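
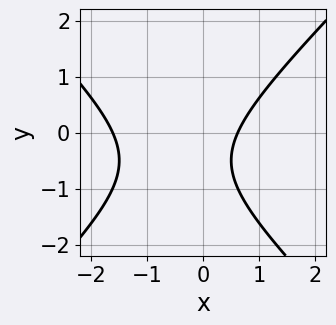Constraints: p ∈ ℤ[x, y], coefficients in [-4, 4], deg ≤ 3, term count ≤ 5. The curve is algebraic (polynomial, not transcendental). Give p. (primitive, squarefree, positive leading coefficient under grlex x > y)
x^2 - y^2 + x - y - 1

Degree: no degree-1 curve has this shape, so deg p = 2.
From the visible intercepts: no y-intercept at any integer in the box.
These observations pin down the coefficients.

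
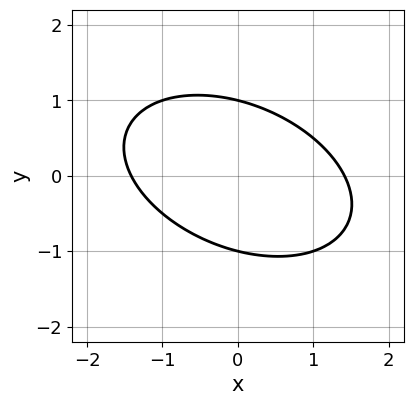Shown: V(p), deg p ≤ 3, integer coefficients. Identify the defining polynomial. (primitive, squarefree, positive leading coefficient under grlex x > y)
First, the degree is 2 — the shape is more complex than any degree-1 curve.
Then, against the integer gridlines: the y-axis gridline crossings are at y ∈ {-1, 1}.
Finally, putting this together gives p.

x^2 + x*y + 2*y^2 - 2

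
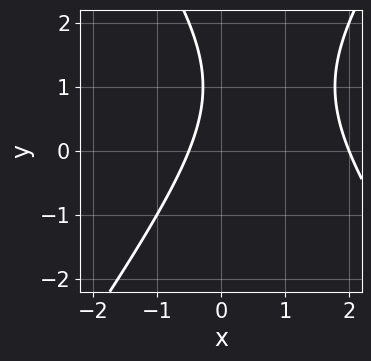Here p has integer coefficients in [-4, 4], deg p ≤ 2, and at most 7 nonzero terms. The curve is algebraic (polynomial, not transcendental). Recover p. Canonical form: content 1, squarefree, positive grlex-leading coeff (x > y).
2*x^2 - y^2 - 3*x + 2*y - 2

1. deg p = 2. A generic line meets the curve in up to 2 points.
2. From the axis intercepts and sections: the curve avoids every integer y-axis point in the box; one x-axis crossing is at x = 2.
3. Putting this together gives p.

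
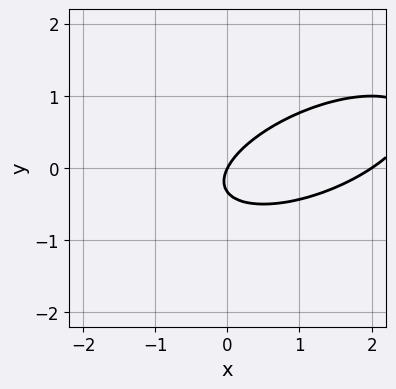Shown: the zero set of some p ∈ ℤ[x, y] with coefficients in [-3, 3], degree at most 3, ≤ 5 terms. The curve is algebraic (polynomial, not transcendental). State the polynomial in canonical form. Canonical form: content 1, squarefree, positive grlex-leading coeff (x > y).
1. deg p = 2. The shape is more complex than any degree-1 curve.
2. From the axis intercepts and sections: it meets the y-axis at y = 0 (among the integer gridlines); among the integer gridlines, it crosses the x-axis at x ∈ {0, 2}.
3. Solving for integer coefficients yields p as stated.

x^2 - 2*x*y + 3*y^2 - 2*x + y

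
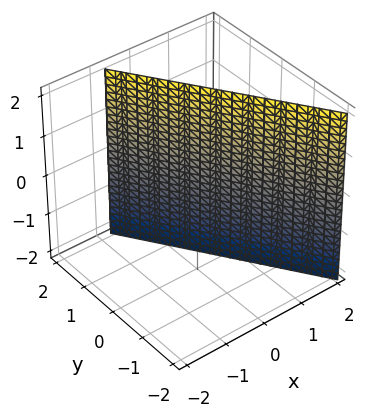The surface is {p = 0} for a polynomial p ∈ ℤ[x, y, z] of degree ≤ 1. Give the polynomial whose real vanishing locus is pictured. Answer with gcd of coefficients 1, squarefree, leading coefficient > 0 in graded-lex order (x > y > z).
3*x + 2*y - 2

1. Degree: every cross-section is a straight line — this is a plane, so deg p = 1.
2. From the visible intercepts: it crosses the y-axis at the gridline y = 1; it misses every integer gridline on the z-axis.
3. Assembling these constraints gives the stated polynomial.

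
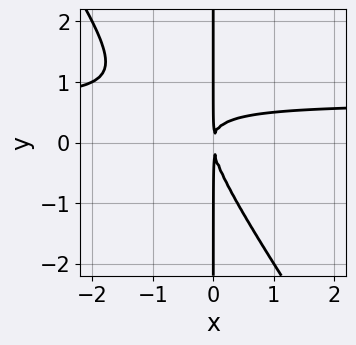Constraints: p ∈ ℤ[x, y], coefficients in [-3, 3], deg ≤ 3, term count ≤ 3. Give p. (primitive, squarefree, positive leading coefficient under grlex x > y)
3*x^2*y + 2*x*y^2 - 2*x^2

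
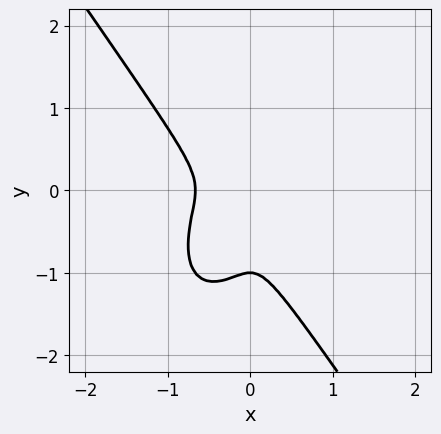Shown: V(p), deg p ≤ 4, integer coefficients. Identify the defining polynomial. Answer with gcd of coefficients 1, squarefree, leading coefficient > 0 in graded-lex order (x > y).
3*x^3 + y^3 + 2*x^2 + y^2

1. deg p = 3.
2. From the axis intercepts and sections: it crosses the y-axis at the gridline y = -1.
3. Matching integer coefficients to the picture gives p.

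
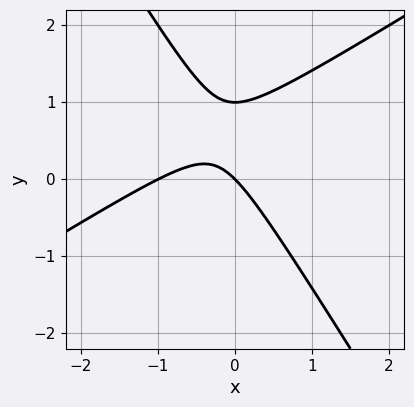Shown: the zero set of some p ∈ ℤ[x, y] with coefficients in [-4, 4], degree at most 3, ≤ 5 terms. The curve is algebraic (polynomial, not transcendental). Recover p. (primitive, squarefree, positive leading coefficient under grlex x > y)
x^2 - x*y - y^2 + x + y

First, degree: no degree-1 curve has this shape, so deg p = 2.
Then, observable constraints: among the integer gridlines, it crosses the x-axis at x ∈ {-1, 0}; the y-axis gridline crossings are at y ∈ {0, 1}.
Finally, these observations pin down the coefficients.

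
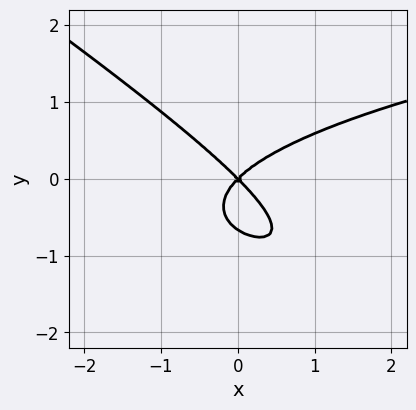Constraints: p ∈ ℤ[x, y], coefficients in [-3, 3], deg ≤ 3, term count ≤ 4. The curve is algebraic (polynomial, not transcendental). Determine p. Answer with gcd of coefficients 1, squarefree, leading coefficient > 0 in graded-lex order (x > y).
2*x*y^2 + 3*y^3 - 2*x^2 + 2*y^2

1. Degree: a generic line meets the curve in up to 3 points, so deg p = 3.
2. From the visible intercepts: one x-axis crossing is at x = 0; one y-axis crossing is at y = 0.
3. Matching integer coefficients to the picture gives p.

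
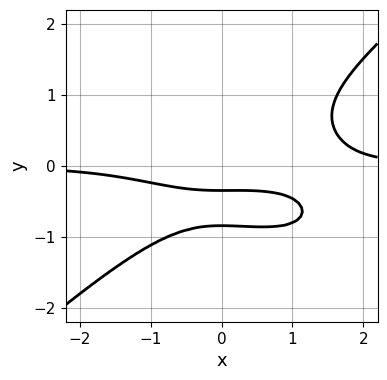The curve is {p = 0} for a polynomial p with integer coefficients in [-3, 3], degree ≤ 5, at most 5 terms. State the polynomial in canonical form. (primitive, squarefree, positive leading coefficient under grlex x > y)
1. Degree: the shape is more complex than any degree-3 curve, so deg p = 4.
2. Reading off the gridlines: no y-intercept at any integer in the box; it misses every integer gridline on the x-axis.
3. These observations pin down the coefficients.

x^3*y + x^2*y^2 - 3*y^4 - 3*y - 1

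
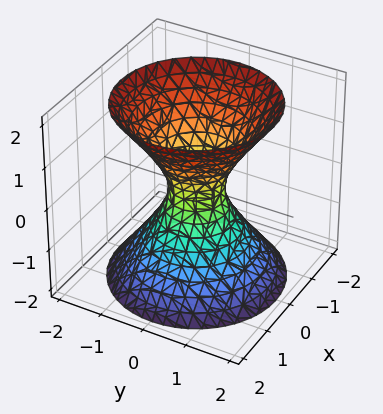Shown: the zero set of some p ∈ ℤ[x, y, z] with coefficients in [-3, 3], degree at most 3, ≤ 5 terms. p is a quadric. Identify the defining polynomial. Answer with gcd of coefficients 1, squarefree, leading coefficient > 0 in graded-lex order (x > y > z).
First, deg p = 2.
Next, symmetries: it's symmetric under z → −z, forcing even powers of z; every cross-section ⟂ z is a circle, so x, y appear only via x² + y².
Then, from the axis intercepts and sections: the surface avoids every integer z-axis point in the box; a circular section at z = 1 has radius exactly 1.
Finally, fitting integer coefficients to these (and the overall shape) gives p.

3*x^2 + 3*y^2 - 2*z^2 - 1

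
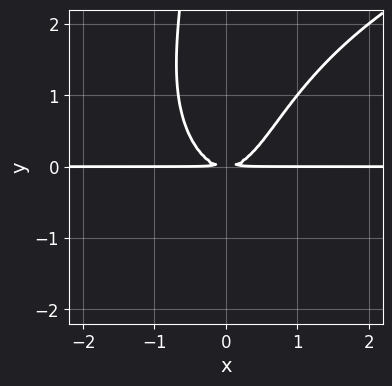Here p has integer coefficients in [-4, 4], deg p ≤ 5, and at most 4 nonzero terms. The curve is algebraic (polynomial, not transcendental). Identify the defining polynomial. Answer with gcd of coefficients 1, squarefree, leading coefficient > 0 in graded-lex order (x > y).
x*y^3 - 3*x^2*y + 2*y^2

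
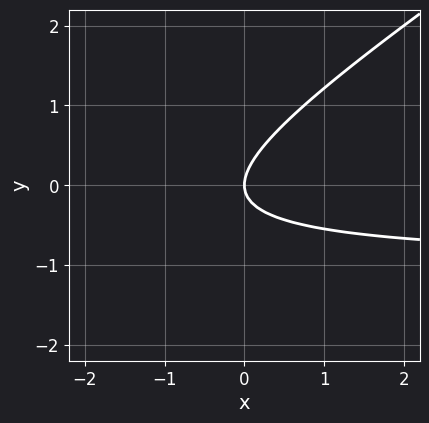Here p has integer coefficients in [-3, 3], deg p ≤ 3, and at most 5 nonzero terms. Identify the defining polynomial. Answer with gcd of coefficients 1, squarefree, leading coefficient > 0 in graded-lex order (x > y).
2*x*y - 3*y^2 + 2*x

First, degree: no degree-1 curve has this shape, so deg p = 2.
Next, against the integer gridlines: it meets the x-axis at x = 0 (among the integer gridlines); it meets the y-axis at y = 0 (among the integer gridlines).
Finally, solving for integer coefficients yields p as stated.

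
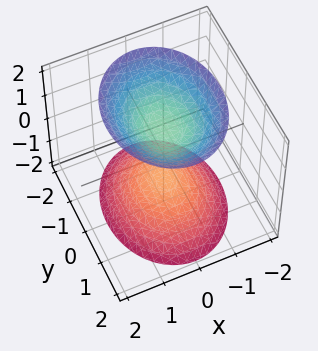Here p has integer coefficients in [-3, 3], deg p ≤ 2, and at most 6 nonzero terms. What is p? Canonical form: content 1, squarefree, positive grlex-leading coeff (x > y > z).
There are 2 components. Treating them together as one polynomial.
Degree: two sheets facing apart; a quadric, so deg p = 2.
Symmetries: it's symmetric under z → −z, forcing even powers of z; the y ↦ −y reflection is a symmetry, so y appears only in even powers; the x ↦ −x reflection is a symmetry, so x appears only in even powers.
Reading off the gridlines: no y-intercept at any integer in the box; the surface avoids every integer x-axis point in the box.
Assembling these constraints gives the stated polynomial. Check: (0, 0, 1) on the z-axis lies on the surface, and p(0, 0, 1) = 0. ✓

3*x^2 + 2*y^2 - 2*z^2 + 2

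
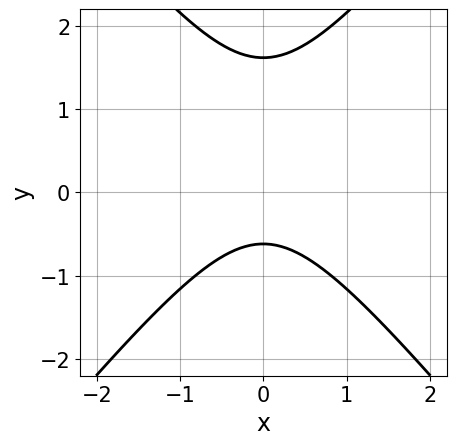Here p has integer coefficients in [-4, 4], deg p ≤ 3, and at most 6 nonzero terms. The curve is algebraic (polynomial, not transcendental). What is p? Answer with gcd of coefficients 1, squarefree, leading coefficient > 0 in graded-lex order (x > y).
3*x^2 - 2*y^2 + 2*y + 2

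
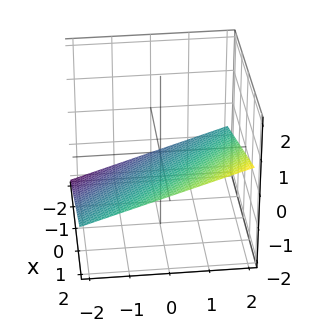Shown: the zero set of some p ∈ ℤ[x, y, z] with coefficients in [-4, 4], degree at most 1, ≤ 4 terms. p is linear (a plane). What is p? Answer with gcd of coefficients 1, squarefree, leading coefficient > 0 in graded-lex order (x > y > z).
x + y - 3*z - 2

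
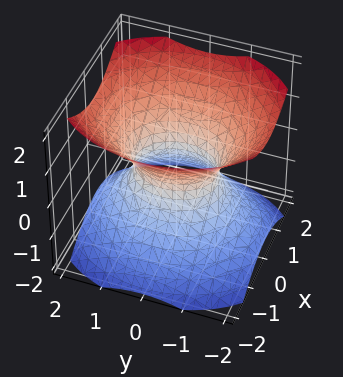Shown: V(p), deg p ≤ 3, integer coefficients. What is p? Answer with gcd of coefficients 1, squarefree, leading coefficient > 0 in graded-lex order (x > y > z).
3*x^2 + 2*y^2 - 3*z^2 - 2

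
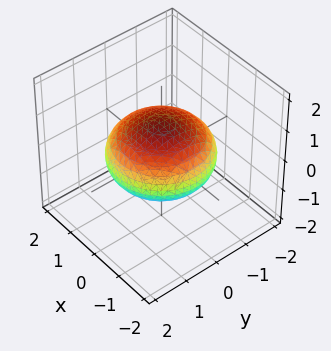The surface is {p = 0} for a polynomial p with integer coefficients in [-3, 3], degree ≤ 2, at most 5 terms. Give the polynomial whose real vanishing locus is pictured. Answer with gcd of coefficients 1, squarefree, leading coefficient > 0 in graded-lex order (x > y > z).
(a) Degree: a generic line meets the surface in up to 2 points, so deg p = 2.
(b) Symmetries: every cross-section ⟂ z is a circle, so x, y appear only via x² + y².
(c) Observable constraints: a circular section at z = 0 has radius between 1 and 2; the z-axis gridline crossings are at z ∈ {-1, 1}.
(d) Putting this together gives p.

x^2 + y^2 + 2*z^2 - 2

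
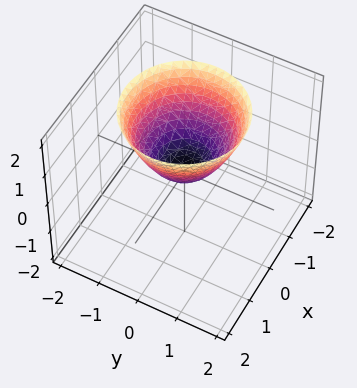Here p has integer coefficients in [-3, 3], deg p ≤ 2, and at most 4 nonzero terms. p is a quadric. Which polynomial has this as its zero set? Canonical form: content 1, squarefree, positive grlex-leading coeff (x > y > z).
x^2 + y^2 - z

1. The degree is 2 — a paraboloid; a quadric.
2. By symmetry, every cross-section ⟂ z is a circle, so x, y appear only via x² + y².
3. Reading off the gridlines: it crosses the z-axis at the gridline z = 0; a circular section at z = 1 has radius exactly 1; it crosses the y-axis at the gridline y = 0; it meets the x-axis at x = 0 (among the integer gridlines).
4. Assembling these constraints gives the stated polynomial.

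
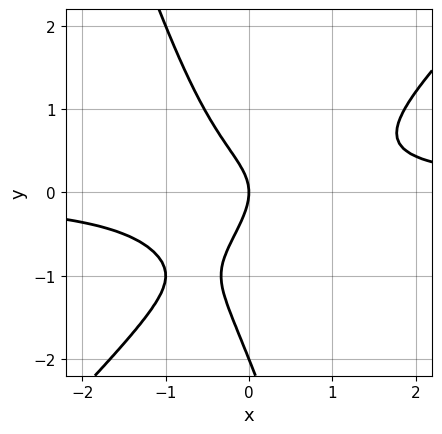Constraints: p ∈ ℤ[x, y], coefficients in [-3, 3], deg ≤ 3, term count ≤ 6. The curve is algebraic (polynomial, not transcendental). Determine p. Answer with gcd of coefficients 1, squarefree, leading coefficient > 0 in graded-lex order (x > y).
(a) Degree: the shape is more complex than any degree-2 curve, so deg p = 3.
(b) Reading off the gridlines: the y-axis gridline crossings are at y ∈ {-2, 0}; it crosses the x-axis at the gridline x = 0.
(c) Together with the visible shape, these determine p as stated.

3*x^2*y - 2*x*y^2 - y^3 - 2*y^2 - 2*x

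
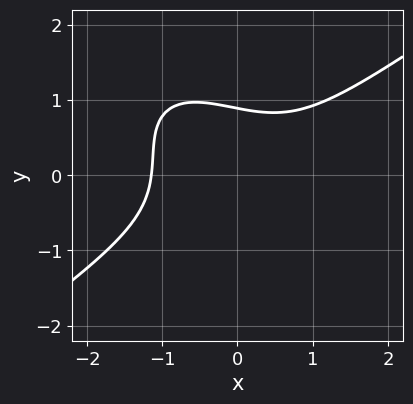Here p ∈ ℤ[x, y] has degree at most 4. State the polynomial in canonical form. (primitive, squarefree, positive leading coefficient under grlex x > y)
First, degree: no degree-2 curve has this shape, so deg p = 3.
Finally, putting this together gives p.

2*x^3 - 2*x*y^2 - 3*y^3 - y + 3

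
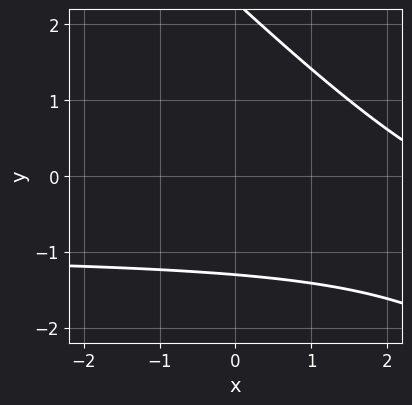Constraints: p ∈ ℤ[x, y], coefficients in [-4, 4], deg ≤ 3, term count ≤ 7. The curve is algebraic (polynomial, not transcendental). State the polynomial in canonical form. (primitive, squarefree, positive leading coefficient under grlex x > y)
x*y + y^2 + x - y - 3

First, degree: a generic line meets the curve in up to 2 points, so deg p = 2.
Next, from the visible intercepts: no x-intercept at any integer in the box.
Finally, fitting integer coefficients to these (and the overall shape) gives p.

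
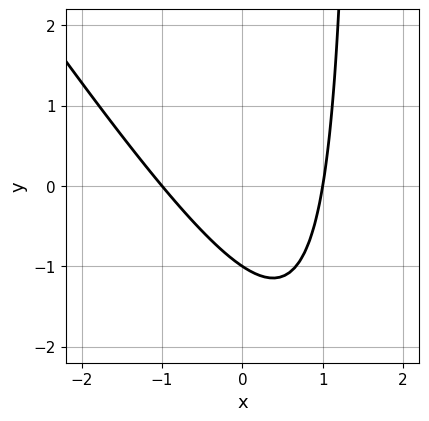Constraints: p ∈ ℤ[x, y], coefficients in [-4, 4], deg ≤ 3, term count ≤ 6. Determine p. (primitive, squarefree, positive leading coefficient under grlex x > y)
(a) deg p = 2. The shape is more complex than any degree-1 curve.
(b) Reading off the gridlines: one y-axis crossing is at y = -1; among the integer gridlines, it crosses the x-axis at x ∈ {-1, 1}.
(c) Solving for integer coefficients yields p as stated.

3*x^2 + 2*x*y - 3*y - 3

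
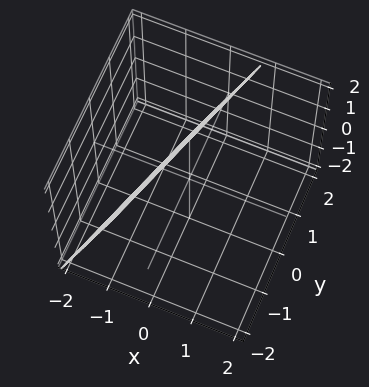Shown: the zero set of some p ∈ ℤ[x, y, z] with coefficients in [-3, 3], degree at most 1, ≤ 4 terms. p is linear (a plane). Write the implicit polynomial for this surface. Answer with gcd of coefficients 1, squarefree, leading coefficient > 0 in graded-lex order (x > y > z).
3*x - y - z + 2

1. Degree: the surface is flat (a plane), so deg p = 1.
2. Checking where it meets the axes: it meets the y-axis at y = 2 (among the integer gridlines); it crosses the z-axis at the gridline z = 2.
3. Fitting integer coefficients to these (and the overall shape) gives p.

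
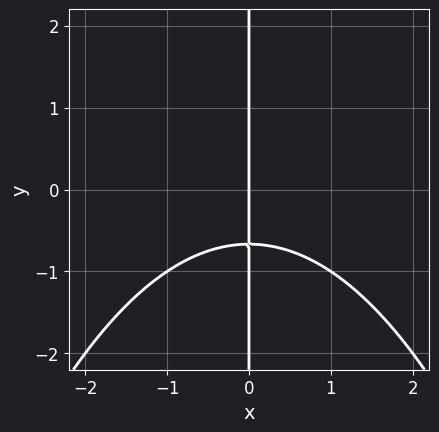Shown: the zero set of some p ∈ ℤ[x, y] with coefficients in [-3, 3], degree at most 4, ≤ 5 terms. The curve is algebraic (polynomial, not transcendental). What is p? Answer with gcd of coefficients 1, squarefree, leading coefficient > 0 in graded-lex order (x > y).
x^3 + 3*x*y + 2*x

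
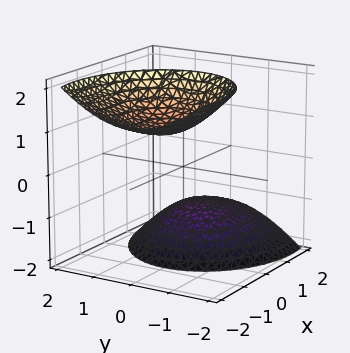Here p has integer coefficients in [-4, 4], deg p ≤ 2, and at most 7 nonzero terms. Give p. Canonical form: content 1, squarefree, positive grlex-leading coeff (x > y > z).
First, I count 2 distinct pieces. Treating them together as one polynomial.
Next, deg p = 2. No degree-1 surface has this shape.
Next, from the axis intercepts and sections: no x-intercept at any integer in the box; it misses every integer gridline on the y-axis.
Finally, matching integer coefficients to the picture gives p.

2*x^2 + 3*x*z + 3*y^2 - 2*z^2 + 3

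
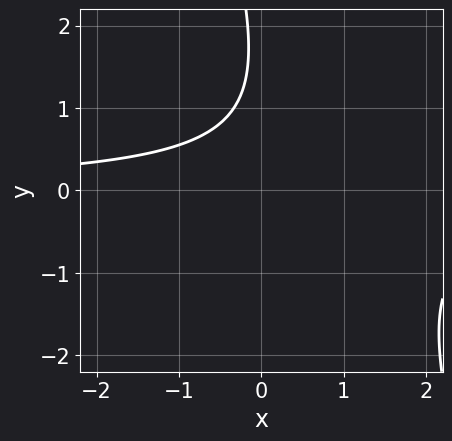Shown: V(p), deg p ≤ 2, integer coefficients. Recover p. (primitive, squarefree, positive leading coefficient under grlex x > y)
3*x*y + y^2 - 3*y + 3

deg p = 2.
Checking where it meets the axes: the curve avoids every integer x-axis point in the box; it misses every integer gridline on the y-axis.
Together with the visible shape, these determine p as stated.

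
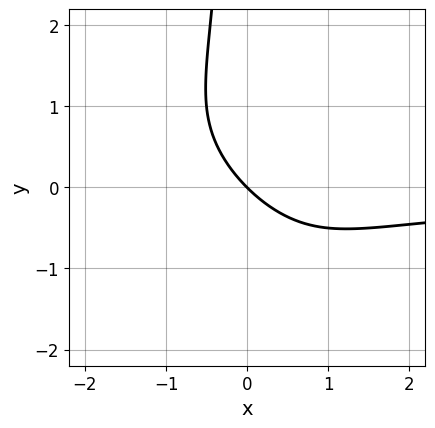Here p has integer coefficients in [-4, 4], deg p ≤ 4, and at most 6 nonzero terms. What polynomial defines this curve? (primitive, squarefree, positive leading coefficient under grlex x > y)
2*x^2*y + 2*x*y^2 + 2*x*y + 3*x + 3*y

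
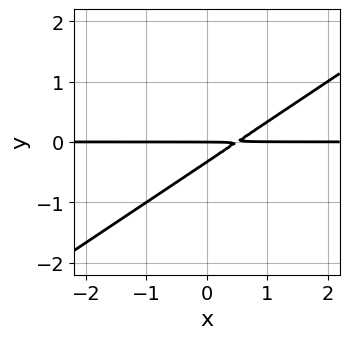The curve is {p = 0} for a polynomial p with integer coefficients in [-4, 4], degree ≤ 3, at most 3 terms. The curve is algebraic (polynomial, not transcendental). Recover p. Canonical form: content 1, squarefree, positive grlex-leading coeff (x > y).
2*x*y - 3*y^2 - y

1. The degree is 2 — no degree-1 curve has this shape.
2. From the axis intercepts and sections: the visible x-axis segment lies entirely on the curve; one y-axis crossing is at y = 0.
3. Together with the visible shape, these determine p as stated.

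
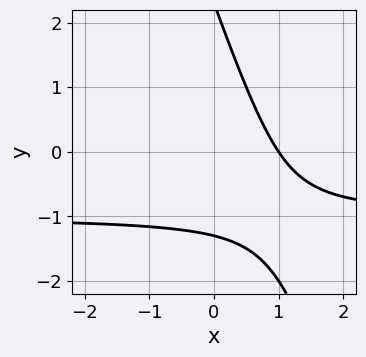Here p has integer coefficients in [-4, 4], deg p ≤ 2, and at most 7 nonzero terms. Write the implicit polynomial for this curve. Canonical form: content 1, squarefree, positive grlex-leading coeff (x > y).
First, the degree is 2 — no degree-1 curve has this shape.
Then, from the visible intercepts: it crosses the x-axis at the gridline x = 1.
Finally, fitting integer coefficients to these (and the overall shape) gives p.

3*x*y + y^2 + 3*x - y - 3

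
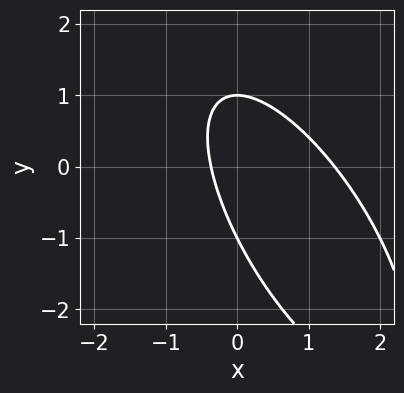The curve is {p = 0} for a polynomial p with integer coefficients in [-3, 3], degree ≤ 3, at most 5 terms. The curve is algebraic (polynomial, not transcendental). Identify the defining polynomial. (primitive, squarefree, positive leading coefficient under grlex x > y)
The degree is 2 — the shape is more complex than any degree-1 curve.
Observable constraints: among the integer gridlines, it crosses the y-axis at y ∈ {-1, 1}.
Together with the visible shape, these determine p as stated.

2*x^2 + 2*x*y + y^2 - 2*x - 1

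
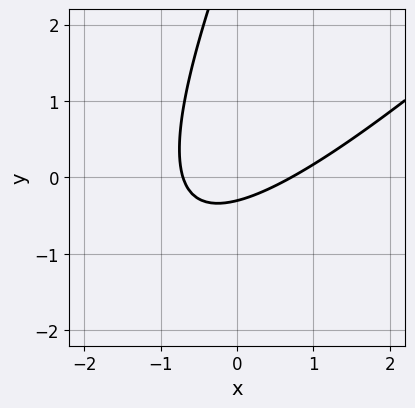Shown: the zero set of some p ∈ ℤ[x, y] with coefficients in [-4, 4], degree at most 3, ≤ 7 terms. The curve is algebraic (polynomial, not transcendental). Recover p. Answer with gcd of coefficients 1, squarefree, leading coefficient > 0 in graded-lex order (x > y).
(a) The degree is 2 — the shape is more complex than any degree-1 curve.
(b) Solving for integer coefficients yields p as stated.

2*x^2 - 3*x*y + y^2 - 3*y - 1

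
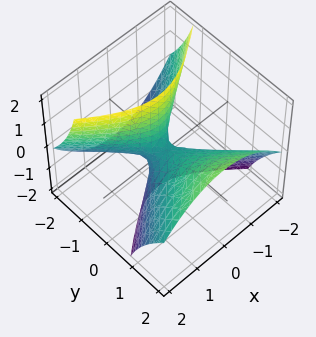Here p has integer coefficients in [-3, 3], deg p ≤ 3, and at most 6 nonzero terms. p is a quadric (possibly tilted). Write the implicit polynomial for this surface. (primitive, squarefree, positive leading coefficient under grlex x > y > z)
Degree: a generic line meets the surface in up to 2 points, so deg p = 2.
Observable constraints: it crosses the x-axis at the gridline x = 0; it meets the z-axis at z = 0 (among the integer gridlines); one y-axis crossing is at y = 0.
Fitting integer coefficients to these (and the overall shape) gives p.

2*x^2 - 2*y^2 + 3*y*z + z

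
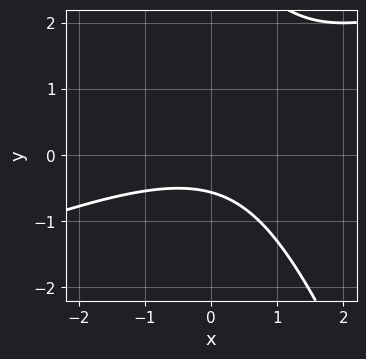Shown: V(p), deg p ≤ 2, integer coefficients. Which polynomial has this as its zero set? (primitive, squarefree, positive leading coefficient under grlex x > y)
x^2 - 2*x*y - y^2 + 3*y + 2

Degree: no degree-1 curve has this shape, so deg p = 2.
Checking where it meets the axes: the curve avoids every integer x-axis point in the box.
Putting this together gives p.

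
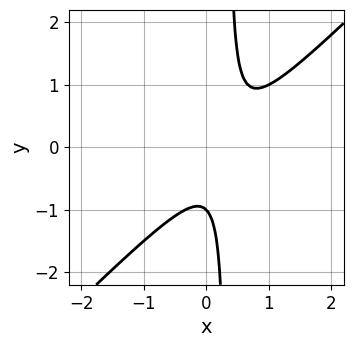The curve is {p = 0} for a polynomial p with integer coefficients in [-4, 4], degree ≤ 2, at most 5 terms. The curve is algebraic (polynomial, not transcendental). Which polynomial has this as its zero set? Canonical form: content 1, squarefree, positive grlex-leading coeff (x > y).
3*x^2 - 3*x*y - 2*x + y + 1

1. Degree: the shape is more complex than any degree-1 curve, so deg p = 2.
2. Against the integer gridlines: the curve avoids every integer x-axis point in the box; one y-axis crossing is at y = -1.
3. Matching integer coefficients to the picture gives p.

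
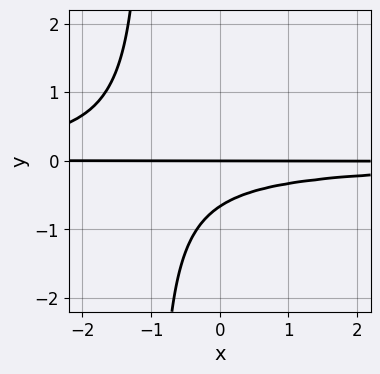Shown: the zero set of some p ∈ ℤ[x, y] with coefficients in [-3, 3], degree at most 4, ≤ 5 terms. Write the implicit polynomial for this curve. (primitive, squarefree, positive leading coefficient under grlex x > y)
First, deg p = 3. A generic line meets the curve in up to 3 points.
Then, from the visible intercepts: every point of the x-axis in the box is on the curve; it meets the y-axis at y = 0 (among the integer gridlines).
Finally, fitting integer coefficients to these (and the overall shape) gives p.

3*x*y^2 + 3*y^2 + 2*y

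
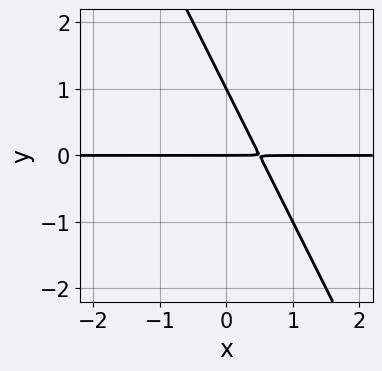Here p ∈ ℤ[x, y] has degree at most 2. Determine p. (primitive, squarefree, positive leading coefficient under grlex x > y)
(a) Degree: the shape is more complex than any degree-1 curve, so deg p = 2.
(b) From the axis intercepts and sections: the visible x-axis segment lies entirely on the curve; the y-axis gridline crossings are at y ∈ {0, 1}.
(c) Matching integer coefficients to the picture gives p.

2*x*y + y^2 - y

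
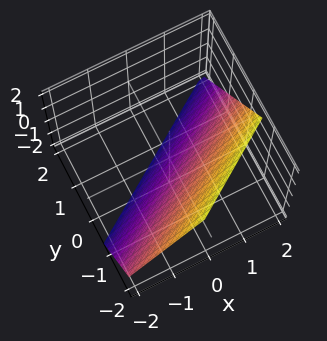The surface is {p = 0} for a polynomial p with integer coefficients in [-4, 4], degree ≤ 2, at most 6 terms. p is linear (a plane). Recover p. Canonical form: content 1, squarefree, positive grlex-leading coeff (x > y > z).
deg p = 1. Every cross-section is a straight line — this is a plane.
From the visible intercepts: it meets the x-axis at x = 1 (among the integer gridlines); one z-axis crossing is at z = -1.
Assembling these constraints gives the stated polynomial.

2*x - 3*y - 2*z - 2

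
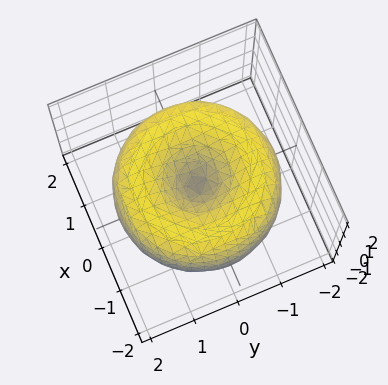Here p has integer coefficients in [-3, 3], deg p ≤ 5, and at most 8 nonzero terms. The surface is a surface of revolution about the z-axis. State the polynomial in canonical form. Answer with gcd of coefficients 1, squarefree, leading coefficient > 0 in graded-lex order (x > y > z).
The degree is 4 — no degree-3 surface has this shape.
Symmetry: the surface is invariant under rotation about z: p = q(x² + y², z).
Reading off the gridlines: it crosses the z-axis at the gridline z = 0; one x-axis crossing is at x = 0.
Solving for integer coefficients yields p as stated.

x^4 + 2*x^2*y^2 + y^4 - 3*x^2 - 3*y^2 + 2*z^2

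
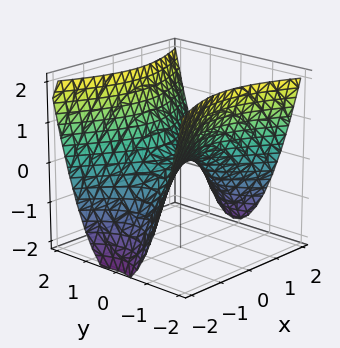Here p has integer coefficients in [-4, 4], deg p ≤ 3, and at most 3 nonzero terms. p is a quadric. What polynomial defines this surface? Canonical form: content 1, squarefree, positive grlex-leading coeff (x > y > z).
deg p = 2. A hyperbolic paraboloid; a quadric.
Symmetries: mirror symmetry y ↦ −y ⇒ only even powers of y; the x ↦ −x reflection is a symmetry, so x appears only in even powers.
Observable constraints: it crosses the x-axis at the gridline x = 0; it meets the z-axis at z = 0 (among the integer gridlines); it meets the y-axis at y = 0 (among the integer gridlines).
Assembling these constraints gives the stated polynomial.

x^2 - 2*y^2 + 2*z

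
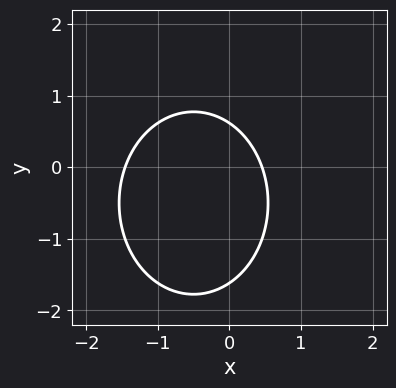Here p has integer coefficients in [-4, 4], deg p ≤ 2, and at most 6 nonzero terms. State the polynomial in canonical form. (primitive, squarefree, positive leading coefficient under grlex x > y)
3*x^2 + 2*y^2 + 3*x + 2*y - 2

1. The degree is 2 — no degree-1 curve has this shape.
2. Matching integer coefficients to the picture gives p.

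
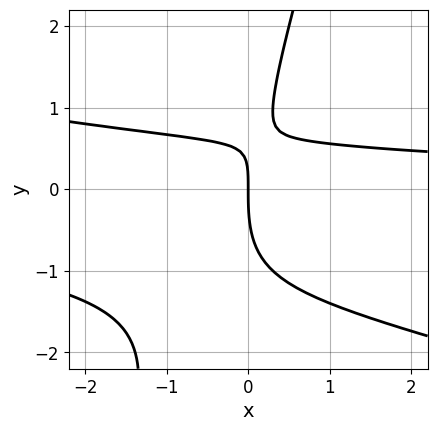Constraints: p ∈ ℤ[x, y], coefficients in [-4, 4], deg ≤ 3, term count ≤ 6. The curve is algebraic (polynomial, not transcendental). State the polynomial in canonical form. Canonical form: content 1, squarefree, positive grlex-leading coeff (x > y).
x^2*y + 3*x*y^2 - y^3 + 3*x*y - 3*x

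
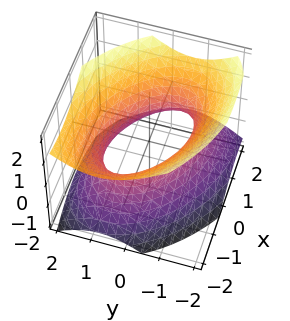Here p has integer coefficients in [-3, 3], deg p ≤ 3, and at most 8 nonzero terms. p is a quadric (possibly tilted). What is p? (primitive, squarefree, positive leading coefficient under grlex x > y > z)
2*x^2 + 2*x*y + x*z + 3*y^2 - 3*z^2 - 3

(a) Degree: the shape is more complex than any degree-1 surface, so deg p = 2.
(b) Reading off the gridlines: it misses every integer gridline on the z-axis; the y-axis gridline crossings are at y ∈ {-1, 1}.
(c) Matching integer coefficients to the picture gives p.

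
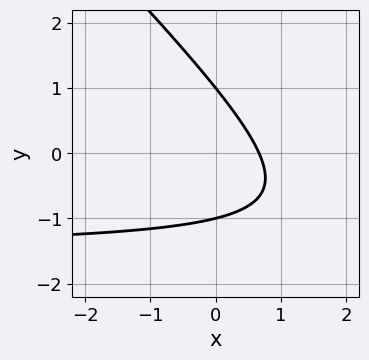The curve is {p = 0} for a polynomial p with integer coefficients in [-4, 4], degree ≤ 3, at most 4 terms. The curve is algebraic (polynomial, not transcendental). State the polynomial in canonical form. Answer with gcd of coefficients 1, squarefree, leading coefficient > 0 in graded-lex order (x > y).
1. Degree: the shape is more complex than any degree-1 curve, so deg p = 2.
2. From the visible intercepts: the y-axis gridline crossings are at y ∈ {-1, 1}.
3. Fitting integer coefficients to these (and the overall shape) gives p.

2*x*y + 2*y^2 + 3*x - 2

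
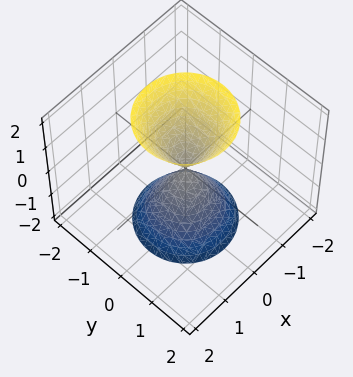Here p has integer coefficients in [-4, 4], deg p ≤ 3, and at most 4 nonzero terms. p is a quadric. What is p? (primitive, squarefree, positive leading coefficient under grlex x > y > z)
(a) There are 2 components. Treating them together as one polynomial.
(b) Degree: two nappes meeting at a single point; a quadric, so deg p = 2.
(c) Symmetries: rotational symmetry about the z-axis ⇒ p depends on x, y only through x² + y²; the z ↦ −z reflection is a symmetry, so z appears only in even powers.
(d) From the visible intercepts: one y-axis crossing is at y = 0; a circular section at z = -2 has radius between 1 and 2.
(e) Together with the visible shape, these determine p as stated.

3*x^2 + 3*y^2 - z^2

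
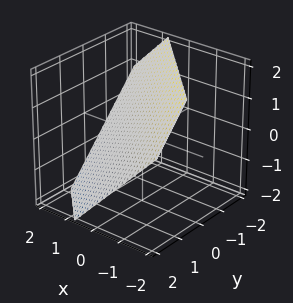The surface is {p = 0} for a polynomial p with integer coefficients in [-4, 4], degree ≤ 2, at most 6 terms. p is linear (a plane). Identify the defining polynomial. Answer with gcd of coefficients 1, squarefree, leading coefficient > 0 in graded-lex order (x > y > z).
(a) Degree: every cross-section is a straight line — this is a plane, so deg p = 1.
(b) Matching integer coefficients to the picture gives p.

3*x + 3*y + 3*z - 2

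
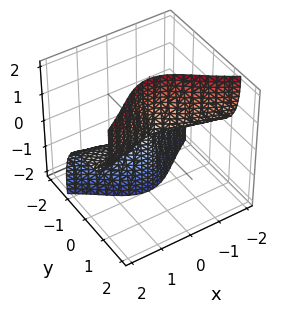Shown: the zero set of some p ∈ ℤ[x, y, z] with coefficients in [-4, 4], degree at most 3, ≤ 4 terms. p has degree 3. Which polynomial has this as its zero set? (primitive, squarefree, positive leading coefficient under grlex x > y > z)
(a) Degree: a generic line meets the surface in up to 3 points, so deg p = 3.
(b) Reading off the gridlines: it meets the y-axis at y = 0 (among the integer gridlines); the visible z-axis segment lies entirely on the surface; the visible x-axis segment lies entirely on the surface.
(c) Solving for integer coefficients yields p as stated.

x^2*z - 2*y^3 - y*z^2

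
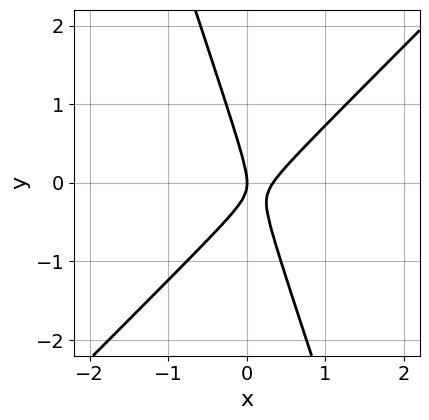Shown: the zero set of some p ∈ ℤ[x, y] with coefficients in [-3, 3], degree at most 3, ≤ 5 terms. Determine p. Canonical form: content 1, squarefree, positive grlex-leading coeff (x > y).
First, degree: the shape is more complex than any degree-1 curve, so deg p = 2.
Next, checking where it meets the axes: one y-axis crossing is at y = 0; it meets the x-axis at x = 0 (among the integer gridlines).
Finally, fitting integer coefficients to these (and the overall shape) gives p.

3*x^2 - 2*x*y - y^2 - x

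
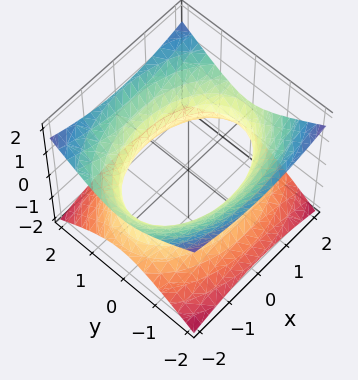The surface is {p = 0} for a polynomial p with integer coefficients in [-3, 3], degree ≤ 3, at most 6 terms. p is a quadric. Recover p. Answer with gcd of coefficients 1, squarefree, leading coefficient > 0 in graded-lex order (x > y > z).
(a) deg p = 2.
(b) Symmetries: mirror symmetry y ↦ −y ⇒ only even powers of y; it's symmetric under z → −z, forcing even powers of z; mirror symmetry x ↦ −x ⇒ only even powers of x.
(c) From the axis intercepts and sections: it misses every integer gridline on the z-axis.
(d) Putting this together gives p.

x^2 + 2*y^2 - 3*z^2 - 3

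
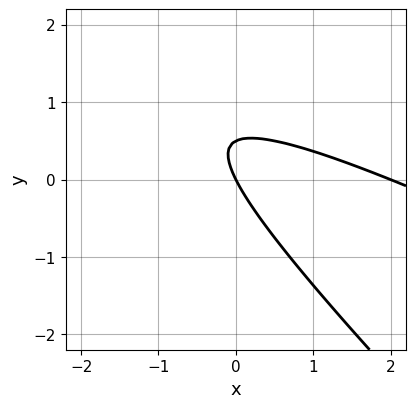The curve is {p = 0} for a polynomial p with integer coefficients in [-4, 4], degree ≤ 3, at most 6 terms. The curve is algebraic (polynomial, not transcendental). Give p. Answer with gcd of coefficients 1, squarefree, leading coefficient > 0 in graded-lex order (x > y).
x^2 + 3*x*y + 2*y^2 - 2*x - y

(a) Degree: the shape is more complex than any degree-1 curve, so deg p = 2.
(b) Reading off the gridlines: among the integer gridlines, it crosses the x-axis at x ∈ {0, 2}; it crosses the y-axis at the gridline y = 0.
(c) The integer polynomial consistent with all of this is the stated p.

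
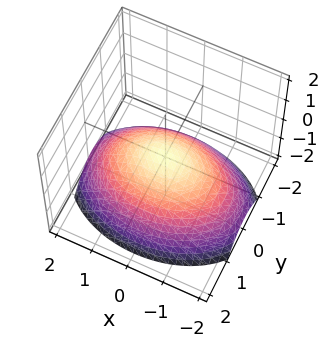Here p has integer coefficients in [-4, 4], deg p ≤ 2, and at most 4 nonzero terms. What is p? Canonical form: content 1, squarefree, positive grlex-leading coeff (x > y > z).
The degree is 2 — a paraboloid; a quadric.
Symmetries: mirror symmetry x ↦ −x ⇒ only even powers of x; mirror symmetry y ↦ −y ⇒ only even powers of y.
Against the integer gridlines: it crosses the x-axis at the gridline x = 0; one y-axis crossing is at y = 0; it crosses the z-axis at the gridline z = 0.
The integer polynomial consistent with all of this is the stated p.

x^2 + 2*y^2 + 3*z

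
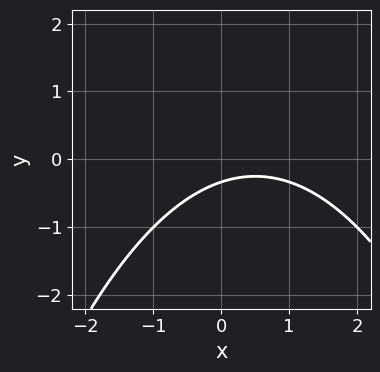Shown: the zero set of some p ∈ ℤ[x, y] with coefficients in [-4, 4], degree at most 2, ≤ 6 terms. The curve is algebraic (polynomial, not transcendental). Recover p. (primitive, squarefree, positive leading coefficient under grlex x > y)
x^2 - x + 3*y + 1

First, deg p = 2.
Next, checking where it meets the axes: the curve avoids every integer x-axis point in the box.
Finally, these observations pin down the coefficients.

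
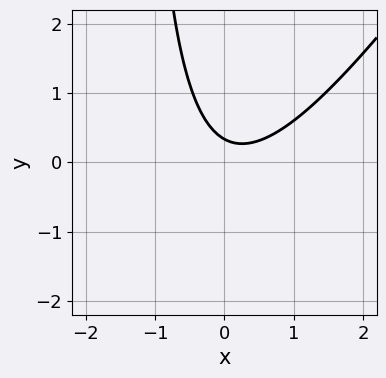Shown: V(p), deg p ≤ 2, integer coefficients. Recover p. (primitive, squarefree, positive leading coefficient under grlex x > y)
3*x^2 - 2*x*y - x - 3*y + 1

(a) The degree is 2 — the shape is more complex than any degree-1 curve.
(b) From the axis intercepts and sections: no x-intercept at any integer in the box.
(c) Assembling these constraints gives the stated polynomial.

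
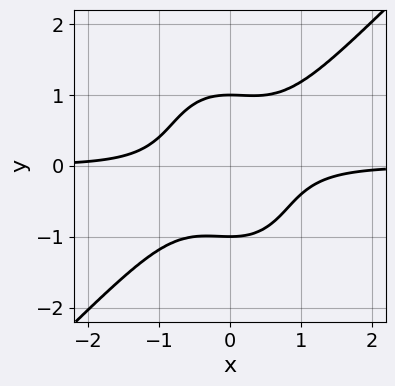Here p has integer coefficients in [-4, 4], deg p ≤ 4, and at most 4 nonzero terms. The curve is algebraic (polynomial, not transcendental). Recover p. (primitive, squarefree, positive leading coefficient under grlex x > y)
First, deg p = 4. A generic line meets the curve in up to 4 points.
Then, checking where it meets the axes: among the integer gridlines, it crosses the y-axis at y ∈ {-1, 1}; it misses every integer gridline on the x-axis.
Finally, solving for integer coefficients yields p as stated.

2*x^3*y - x^2*y^2 - y^4 + 1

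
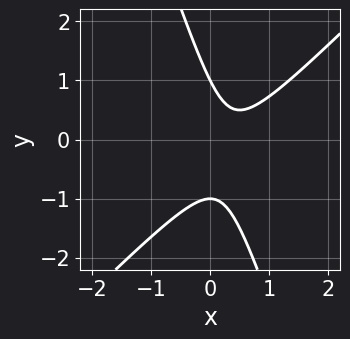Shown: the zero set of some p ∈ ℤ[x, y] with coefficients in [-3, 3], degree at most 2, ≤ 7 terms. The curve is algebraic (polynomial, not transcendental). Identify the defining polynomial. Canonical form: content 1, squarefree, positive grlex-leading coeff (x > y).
3*x^2 - 2*x*y - y^2 - 2*x + 1

1. deg p = 2. No degree-1 curve has this shape.
2. Against the integer gridlines: it misses every integer gridline on the x-axis; the y-axis gridline crossings are at y ∈ {-1, 1}.
3. Putting this together gives p.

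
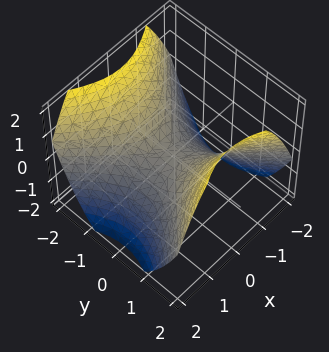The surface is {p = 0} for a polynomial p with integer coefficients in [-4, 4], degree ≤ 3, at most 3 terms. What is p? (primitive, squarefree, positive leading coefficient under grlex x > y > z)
2*x^2 - 2*y^2 + 3*z

1. The degree is 2 — a hyperbolic paraboloid; a quadric.
2. Symmetries: it's symmetric under y → −y, forcing even powers of y; mirror symmetry x ↦ −x ⇒ only even powers of x.
3. From the axis intercepts and sections: it meets the z-axis at z = 0 (among the integer gridlines); it meets the x-axis at x = 0 (among the integer gridlines); one y-axis crossing is at y = 0.
4. Together with the visible shape, these determine p as stated.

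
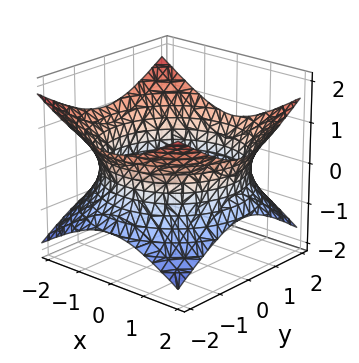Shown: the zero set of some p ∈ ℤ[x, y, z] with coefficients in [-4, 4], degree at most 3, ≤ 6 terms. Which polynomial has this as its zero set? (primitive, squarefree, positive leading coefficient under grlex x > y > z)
x^2 + y^2 - 2*z^2 - 3

First, the degree is 2 — one connected sheet with a waist; a quadric.
Then, symmetries: rotational symmetry about the z-axis ⇒ p depends on x, y only through x² + y²; mirror symmetry z ↦ −z ⇒ only even powers of z.
Then, against the integer gridlines: no z-intercept at any integer in the box; a circular section at z = 0 has radius between 1 and 2.
Finally, these observations pin down the coefficients.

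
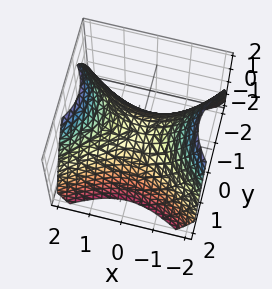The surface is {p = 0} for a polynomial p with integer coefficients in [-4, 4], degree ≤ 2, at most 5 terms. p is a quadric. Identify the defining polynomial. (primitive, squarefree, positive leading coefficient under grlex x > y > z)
2*x^2 - 3*y^2 - 3*z

1. The degree is 2 — a saddle surface; a quadric.
2. Symmetries: mirror symmetry x ↦ −x ⇒ only even powers of x; it's symmetric under y → −y, forcing even powers of y.
3. From the axis intercepts and sections: it meets the z-axis at z = 0 (among the integer gridlines); it meets the y-axis at y = 0 (among the integer gridlines).
4. The integer polynomial consistent with all of this is the stated p.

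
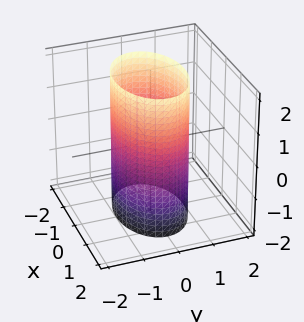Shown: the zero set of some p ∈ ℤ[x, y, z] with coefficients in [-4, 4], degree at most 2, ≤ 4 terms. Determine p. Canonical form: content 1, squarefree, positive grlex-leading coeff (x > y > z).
1. deg p = 2.
2. Symmetries: it's symmetric under z → −z, forcing even powers of z; the y ↦ −y reflection is a symmetry, so y appears only in even powers; it's symmetric under x → −x, forcing even powers of x.
3. Against the integer gridlines: it misses every integer gridline on the z-axis; the y-axis gridline crossings are at y ∈ {-1, 1}.
4. The integer polynomial consistent with all of this is the stated p.

x^2 + 2*y^2 - 2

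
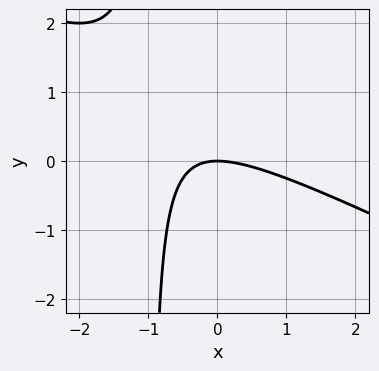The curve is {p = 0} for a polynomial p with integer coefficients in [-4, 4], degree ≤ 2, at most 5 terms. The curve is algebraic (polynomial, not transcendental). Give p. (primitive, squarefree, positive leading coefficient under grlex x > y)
x^2 + 2*x*y + 2*y

1. Degree: a generic line meets the curve in up to 2 points, so deg p = 2.
2. Checking where it meets the axes: it crosses the y-axis at the gridline y = 0; one x-axis crossing is at x = 0.
3. Putting this together gives p.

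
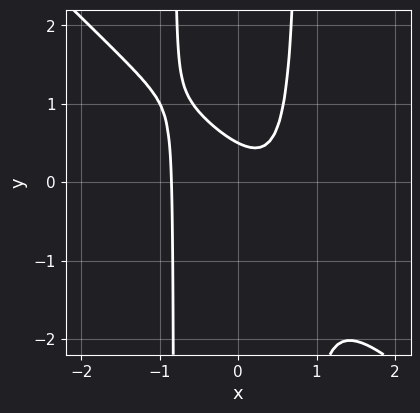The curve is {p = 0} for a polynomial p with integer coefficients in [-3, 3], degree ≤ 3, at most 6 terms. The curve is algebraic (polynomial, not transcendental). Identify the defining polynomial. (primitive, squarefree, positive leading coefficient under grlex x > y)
3*x^3 + 3*x^2*y - x - 2*y + 1

The degree is 3 — no degree-2 curve has this shape.
The integer polynomial consistent with all of this is the stated p.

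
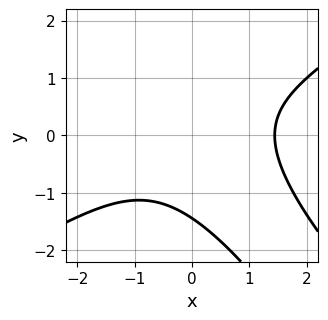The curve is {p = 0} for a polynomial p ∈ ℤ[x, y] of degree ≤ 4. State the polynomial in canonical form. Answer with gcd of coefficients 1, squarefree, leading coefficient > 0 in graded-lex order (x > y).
x^3 - 2*x*y^2 - y^3 - 3

Degree: a generic line meets the curve in up to 3 points, so deg p = 3.
Putting this together gives p.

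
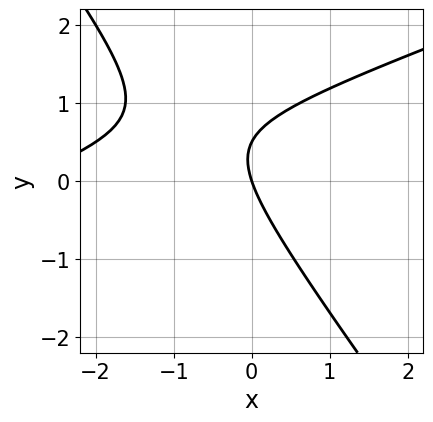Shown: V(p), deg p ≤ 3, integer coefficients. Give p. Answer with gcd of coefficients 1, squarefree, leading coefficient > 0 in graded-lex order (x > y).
1. The degree is 2 — the shape is more complex than any degree-1 curve.
2. Observable constraints: one x-axis crossing is at x = 0; it meets the y-axis at y = 0 (among the integer gridlines).
3. The integer polynomial consistent with all of this is the stated p.

x^2 - 2*x*y - 2*y^2 + 3*x + y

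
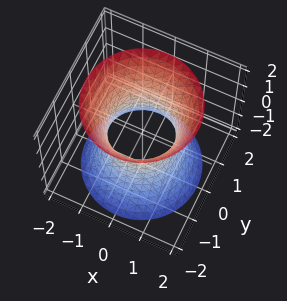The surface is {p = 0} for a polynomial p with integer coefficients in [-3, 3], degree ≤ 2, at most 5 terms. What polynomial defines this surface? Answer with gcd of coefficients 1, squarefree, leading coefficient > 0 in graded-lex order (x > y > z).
2*x^2 + 2*y^2 - z^2 - 2

(a) deg p = 2. An hourglass — one-sheet hyperboloid; a quadric.
(b) Symmetries: the z ↦ −z reflection is a symmetry, so z appears only in even powers; the z-axis is an axis of rotation, so x and y enter only as x² + y².
(c) Checking where it meets the axes: the y-axis gridline crossings are at y ∈ {-1, 1}; a circular section at z = 1 has radius between 1 and 2; the surface avoids every integer z-axis point in the box; among the integer gridlines, it crosses the x-axis at x ∈ {-1, 1}.
(d) Fitting integer coefficients to these (and the overall shape) gives p.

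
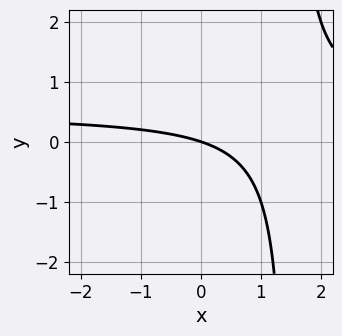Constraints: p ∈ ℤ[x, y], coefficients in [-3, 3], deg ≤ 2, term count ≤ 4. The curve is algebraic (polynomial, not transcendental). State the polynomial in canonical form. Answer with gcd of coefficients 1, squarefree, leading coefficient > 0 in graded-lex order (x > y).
First, deg p = 2. A generic line meets the curve in up to 2 points.
Next, reading off the gridlines: it crosses the x-axis at the gridline x = 0; one y-axis crossing is at y = 0.
Finally, fitting integer coefficients to these (and the overall shape) gives p.

2*x*y - x - 3*y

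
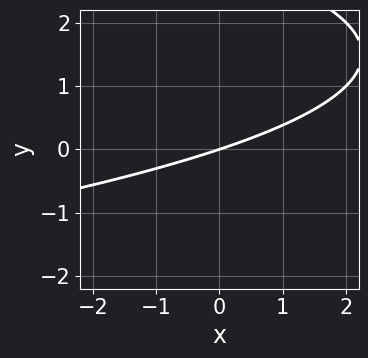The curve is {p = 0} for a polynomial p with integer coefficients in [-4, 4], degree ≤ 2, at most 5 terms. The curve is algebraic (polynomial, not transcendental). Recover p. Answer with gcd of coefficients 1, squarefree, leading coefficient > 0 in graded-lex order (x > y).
First, deg p = 2.
Then, from the visible intercepts: it crosses the y-axis at the gridline y = 0; one x-axis crossing is at x = 0.
Finally, fitting integer coefficients to these (and the overall shape) gives p.

y^2 + x - 3*y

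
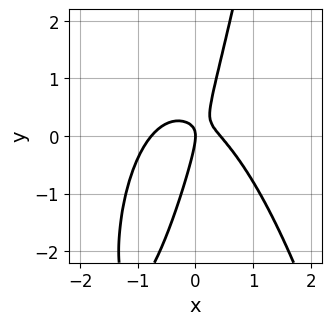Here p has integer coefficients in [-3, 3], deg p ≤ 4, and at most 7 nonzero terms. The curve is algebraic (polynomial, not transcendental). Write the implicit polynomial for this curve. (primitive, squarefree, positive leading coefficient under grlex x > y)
3*x^3 + x^2 + 3*x*y - y^2 - x

(a) deg p = 3. The shape is more complex than any degree-2 curve.
(b) From the axis intercepts and sections: one y-axis crossing is at y = 0; it crosses the x-axis at the gridline x = 0.
(c) The integer polynomial consistent with all of this is the stated p.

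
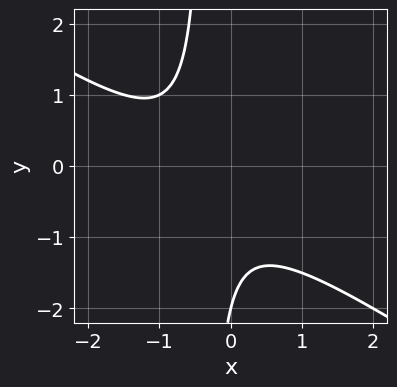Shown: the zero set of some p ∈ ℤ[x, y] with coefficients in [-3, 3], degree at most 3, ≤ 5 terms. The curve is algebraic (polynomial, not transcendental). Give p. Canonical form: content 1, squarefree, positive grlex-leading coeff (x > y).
1. deg p = 2. The shape is more complex than any degree-1 curve.
2. From the visible intercepts: the curve avoids every integer x-axis point in the box; it meets the y-axis at y = -2 (among the integer gridlines).
3. These observations pin down the coefficients.

2*x^2 + 3*x*y + 2*x + y + 2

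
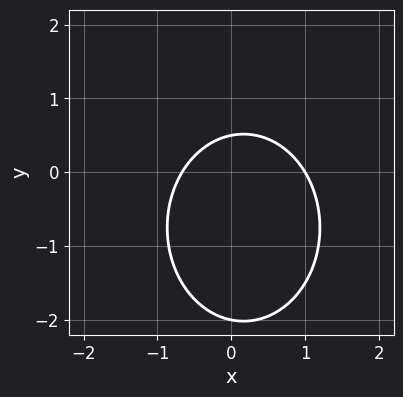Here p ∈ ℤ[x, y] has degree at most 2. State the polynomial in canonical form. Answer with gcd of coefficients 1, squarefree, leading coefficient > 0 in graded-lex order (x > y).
3*x^2 + 2*y^2 - x + 3*y - 2

1. Degree: the shape is more complex than any degree-1 curve, so deg p = 2.
2. Observable constraints: one x-axis crossing is at x = 1; it meets the y-axis at y = -2 (among the integer gridlines).
3. Assembling these constraints gives the stated polynomial.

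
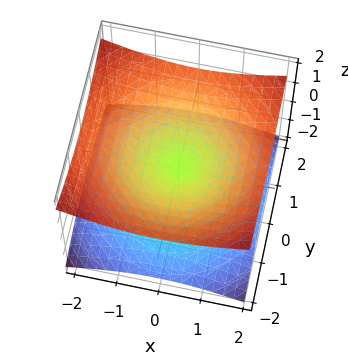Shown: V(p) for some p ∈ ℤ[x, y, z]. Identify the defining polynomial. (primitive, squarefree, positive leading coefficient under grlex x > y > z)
x^2 + y^2 - 3*z^2

1. Degree: a double cone through the origin; a quadric, so deg p = 2.
2. Symmetries: the surface is invariant under rotation about z: p = q(x² + y², z); mirror symmetry z ↦ −z ⇒ only even powers of z.
3. Against the integer gridlines: it meets the z-axis at z = 0 (among the integer gridlines); it meets the x-axis at x = 0 (among the integer gridlines); one y-axis crossing is at y = 0; a circular section at z = 1 has radius between 1 and 2.
4. Putting this together gives p.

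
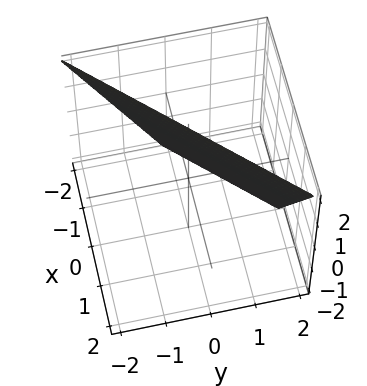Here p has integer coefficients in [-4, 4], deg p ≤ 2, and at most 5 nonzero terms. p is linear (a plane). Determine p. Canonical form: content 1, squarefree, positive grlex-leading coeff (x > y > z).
2*x - 2*y - z + 2

(a) deg p = 1. Every cross-section is a straight line — this is a plane.
(b) From the axis intercepts and sections: it crosses the z-axis at the gridline z = 2; it meets the x-axis at x = -1 (among the integer gridlines).
(c) Assembling these constraints gives the stated polynomial. Check: (0, 1, 0) on the y-axis lies on the surface, and p(0, 1, 0) = 0. ✓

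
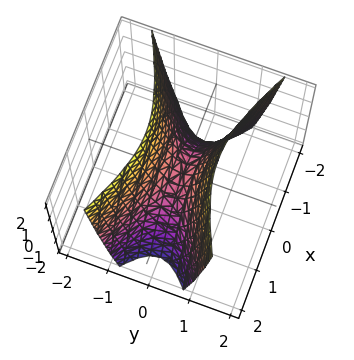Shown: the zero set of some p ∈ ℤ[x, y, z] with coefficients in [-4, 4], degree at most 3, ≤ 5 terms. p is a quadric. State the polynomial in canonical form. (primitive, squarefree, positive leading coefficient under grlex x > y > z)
1. Degree: a hyperbolic paraboloid; a quadric, so deg p = 2.
2. Symmetries: the x ↦ −x reflection is a symmetry, so x appears only in even powers; mirror symmetry y ↦ −y ⇒ only even powers of y.
3. From the axis intercepts and sections: it crosses the y-axis at the gridline y = 0; it meets the x-axis at x = 0 (among the integer gridlines); one z-axis crossing is at z = 0.
4. Together with the visible shape, these determine p as stated.

x^2 - 3*y^2 + z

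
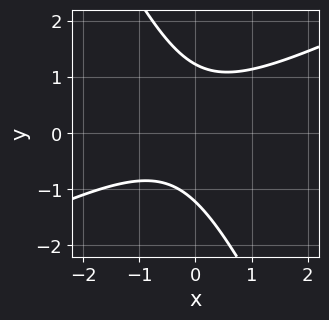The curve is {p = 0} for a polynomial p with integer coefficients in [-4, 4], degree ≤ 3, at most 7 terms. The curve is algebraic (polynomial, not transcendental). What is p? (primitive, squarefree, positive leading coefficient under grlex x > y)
2*x^2 - 3*x*y - 2*y^2 + x + 3

First, degree: no degree-1 curve has this shape, so deg p = 2.
Then, checking where it meets the axes: no x-intercept at any integer in the box.
Finally, putting this together gives p.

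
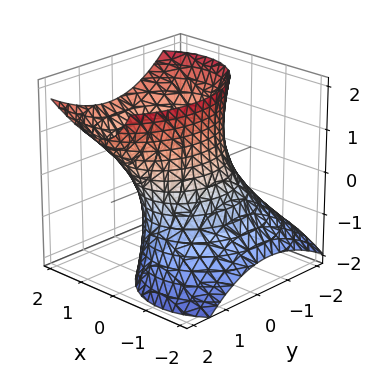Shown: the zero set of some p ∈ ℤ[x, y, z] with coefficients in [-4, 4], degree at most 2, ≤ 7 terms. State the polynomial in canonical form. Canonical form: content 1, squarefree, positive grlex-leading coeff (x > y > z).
1. deg p = 2. A generic line meets the surface in up to 2 points.
2. From the visible intercepts: no z-intercept at any integer in the box; the x-axis gridline crossings are at x ∈ {-1, 1}.
3. Putting this together gives p.

3*x^2 - 3*x*z + 2*y^2 - y*z - z^2 - 3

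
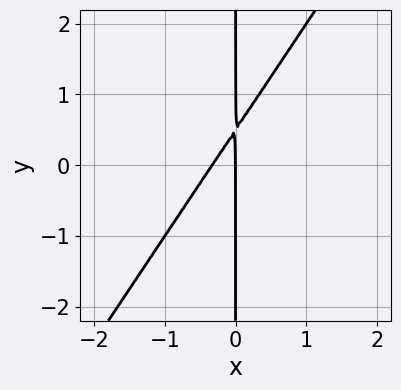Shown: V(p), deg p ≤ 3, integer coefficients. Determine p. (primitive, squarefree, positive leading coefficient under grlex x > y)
(a) deg p = 2. No degree-1 curve has this shape.
(b) Reading off the gridlines: the visible y-axis segment lies entirely on the curve; one x-axis crossing is at x = 0.
(c) Fitting integer coefficients to these (and the overall shape) gives p.

3*x^2 - 2*x*y + x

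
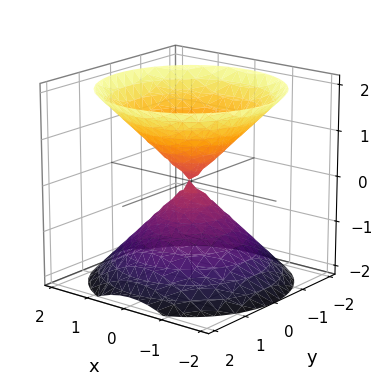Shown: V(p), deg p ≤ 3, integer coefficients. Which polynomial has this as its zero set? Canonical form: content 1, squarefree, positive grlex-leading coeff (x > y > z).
First, there are 2 components. They look like related sheets of one shape, so recover p as a whole.
Then, deg p = 2. A double cone through the origin; a quadric.
Then, by symmetry, the surface is invariant under rotation about z: p = q(x² + y², z); the z ↦ −z reflection is a symmetry, so z appears only in even powers.
Then, from the visible intercepts: a circular section at z = 1 has radius exactly 1; one z-axis crossing is at z = 0.
Finally, the integer polynomial consistent with all of this is the stated p.

x^2 + y^2 - z^2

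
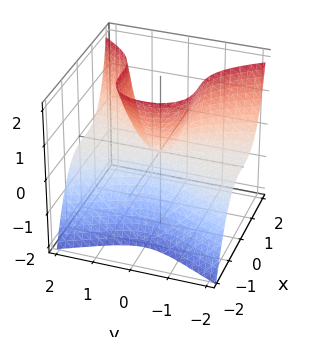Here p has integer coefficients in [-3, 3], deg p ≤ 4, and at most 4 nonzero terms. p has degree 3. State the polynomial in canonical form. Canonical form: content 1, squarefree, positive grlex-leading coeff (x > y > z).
3*x^3 - 2*y^2*z + z^2

The degree is 3 — the shape is more complex than any degree-2 surface.
Against the integer gridlines: every point of the y-axis in the box is on the surface; it meets the z-axis at z = 0 (among the integer gridlines).
These observations pin down the coefficients.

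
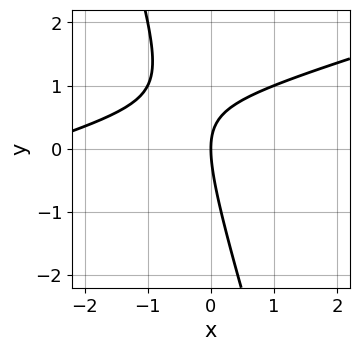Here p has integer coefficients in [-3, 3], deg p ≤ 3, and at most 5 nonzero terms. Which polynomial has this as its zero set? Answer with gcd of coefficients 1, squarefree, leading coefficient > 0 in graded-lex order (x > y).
x^2 - 3*x*y - y^2 + 3*x

First, degree: a generic line meets the curve in up to 2 points, so deg p = 2.
Then, reading off the gridlines: it crosses the x-axis at the gridline x = 0; it crosses the y-axis at the gridline y = 0.
Finally, fitting integer coefficients to these (and the overall shape) gives p.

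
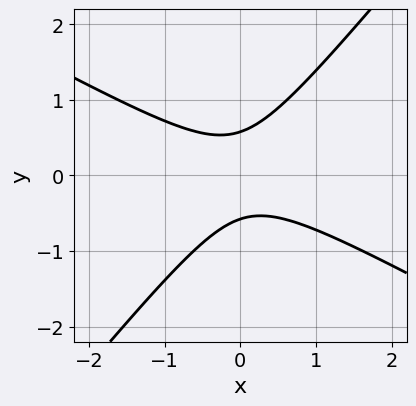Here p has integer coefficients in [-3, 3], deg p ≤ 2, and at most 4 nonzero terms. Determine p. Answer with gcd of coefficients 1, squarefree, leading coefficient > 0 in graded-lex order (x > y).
2*x^2 + 2*x*y - 3*y^2 + 1

First, degree: the shape is more complex than any degree-1 curve, so deg p = 2.
Next, from the visible intercepts: no x-intercept at any integer in the box.
Finally, together with the visible shape, these determine p as stated.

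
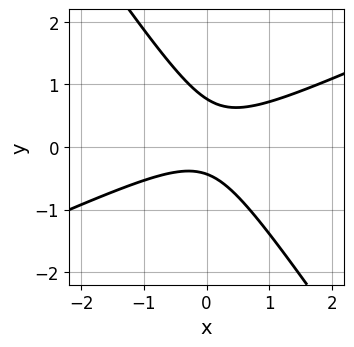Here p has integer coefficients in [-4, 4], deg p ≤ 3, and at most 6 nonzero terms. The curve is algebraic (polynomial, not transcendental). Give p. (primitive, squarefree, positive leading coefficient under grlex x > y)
2*x^2 - 3*x*y - 3*y^2 + y + 1

(a) deg p = 2. The shape is more complex than any degree-1 curve.
(b) From the visible intercepts: the curve avoids every integer x-axis point in the box.
(c) Together with the visible shape, these determine p as stated.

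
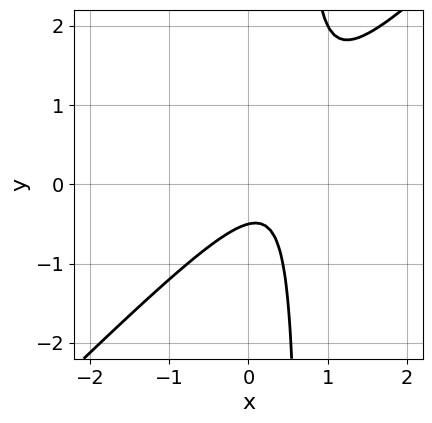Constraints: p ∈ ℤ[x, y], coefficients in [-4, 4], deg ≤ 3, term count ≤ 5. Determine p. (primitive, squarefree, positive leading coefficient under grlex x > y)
Degree: no degree-1 curve has this shape, so deg p = 2.
From the visible intercepts: the curve avoids every integer x-axis point in the box.
These observations pin down the coefficients.

3*x^2 - 3*x*y - 2*x + 2*y + 1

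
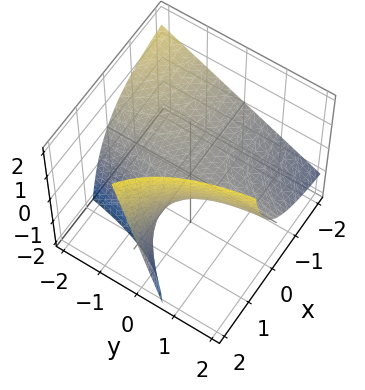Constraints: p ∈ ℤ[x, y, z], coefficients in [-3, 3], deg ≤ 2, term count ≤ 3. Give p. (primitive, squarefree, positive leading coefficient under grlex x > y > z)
2*x*y + 2*x*z - 3*z

deg p = 2. The shape is more complex than any degree-1 surface.
Against the integer gridlines: it crosses the z-axis at the gridline z = 0; every point of the x-axis in the box is on the surface; every point of the y-axis in the box is on the surface.
Matching integer coefficients to the picture gives p.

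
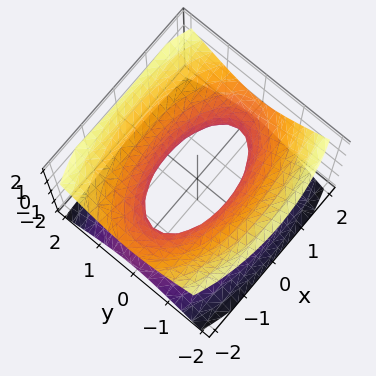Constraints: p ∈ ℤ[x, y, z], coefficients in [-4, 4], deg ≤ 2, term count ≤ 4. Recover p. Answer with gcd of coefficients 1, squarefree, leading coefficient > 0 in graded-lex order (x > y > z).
(a) Degree: one connected sheet with a waist; a quadric, so deg p = 2.
(b) Symmetries: it's symmetric under z → −z, forcing even powers of z; the y ↦ −y reflection is a symmetry, so y appears only in even powers; it's symmetric under x → −x, forcing even powers of x.
(c) Observable constraints: it misses every integer gridline on the z-axis.
(d) These observations pin down the coefficients.

x^2 + 3*y^2 - 3*z^2 - 2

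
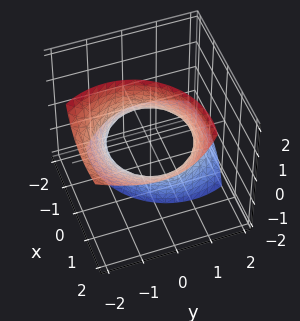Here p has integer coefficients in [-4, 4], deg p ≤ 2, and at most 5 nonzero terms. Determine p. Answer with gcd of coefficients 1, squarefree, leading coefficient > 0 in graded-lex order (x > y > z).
The degree is 2 — the shape is more complex than any degree-1 surface.
From the visible intercepts: it misses every integer gridline on the z-axis.
Solving for integer coefficients yields p as stated.

2*x^2 - 3*x*z + 2*y^2 + 2*y*z - 3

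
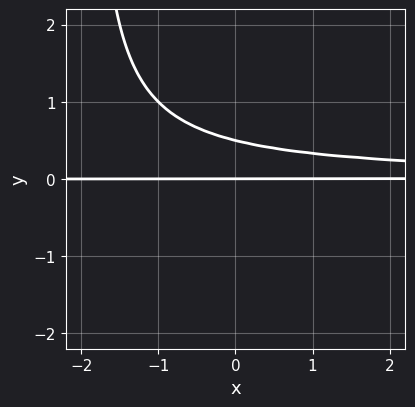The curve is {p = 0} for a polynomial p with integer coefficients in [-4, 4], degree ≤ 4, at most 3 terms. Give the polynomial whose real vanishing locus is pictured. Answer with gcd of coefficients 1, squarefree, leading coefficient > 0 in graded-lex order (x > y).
x*y^2 + 2*y^2 - y

First, deg p = 3. The shape is more complex than any degree-2 curve.
Next, from the axis intercepts and sections: every point of the x-axis in the box is on the curve; it meets the y-axis at y = 0 (among the integer gridlines).
Finally, solving for integer coefficients yields p as stated.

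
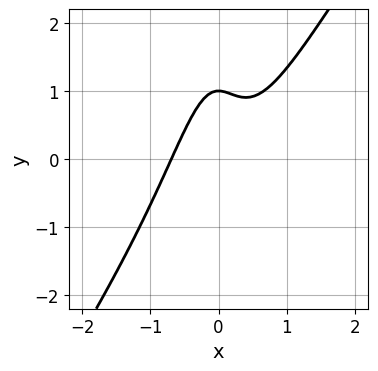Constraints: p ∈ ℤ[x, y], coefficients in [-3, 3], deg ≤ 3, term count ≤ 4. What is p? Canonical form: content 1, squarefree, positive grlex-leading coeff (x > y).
3*x^3 - 2*x^2*y - y + 1

1. Degree: no degree-2 curve has this shape, so deg p = 3.
2. Against the integer gridlines: one y-axis crossing is at y = 1.
3. The integer polynomial consistent with all of this is the stated p.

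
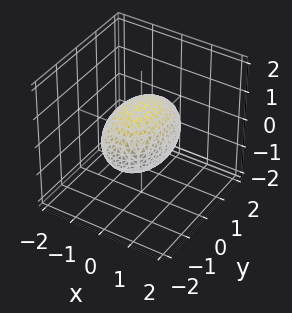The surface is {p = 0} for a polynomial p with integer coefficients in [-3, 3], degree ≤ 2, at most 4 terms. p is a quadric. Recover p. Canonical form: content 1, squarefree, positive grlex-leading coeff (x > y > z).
2*x^2 + y^2 + 2*z^2 - 2

1. deg p = 2. Bounded and convex; a quadric.
2. Symmetries: it's symmetric under x → −x, forcing even powers of x; it's symmetric under z → −z, forcing even powers of z; the y ↦ −y reflection is a symmetry, so y appears only in even powers.
3. Against the integer gridlines: the z-axis gridline crossings are at z ∈ {-1, 1}; among the integer gridlines, it crosses the x-axis at x ∈ {-1, 1}.
4. These observations pin down the coefficients.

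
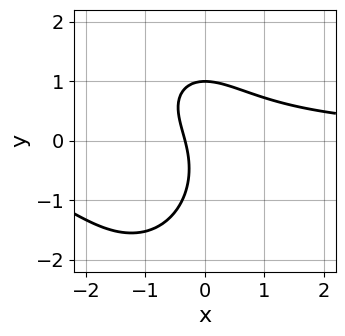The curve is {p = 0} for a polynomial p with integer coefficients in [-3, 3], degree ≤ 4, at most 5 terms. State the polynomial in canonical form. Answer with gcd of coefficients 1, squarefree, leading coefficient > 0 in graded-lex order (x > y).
2*x^2*y + y^3 + 3*x*y - 3*x - 1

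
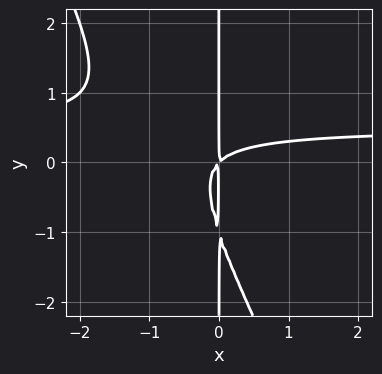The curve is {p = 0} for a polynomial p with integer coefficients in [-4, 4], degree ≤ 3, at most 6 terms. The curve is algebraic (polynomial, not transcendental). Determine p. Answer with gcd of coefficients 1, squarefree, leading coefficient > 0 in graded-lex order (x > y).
(a) deg p = 3. The shape is more complex than any degree-2 curve.
(b) From the visible intercepts: every point of the y-axis in the box is on the curve.
(c) These observations pin down the coefficients.

2*x^2*y + x*y^2 - x^2 + x*y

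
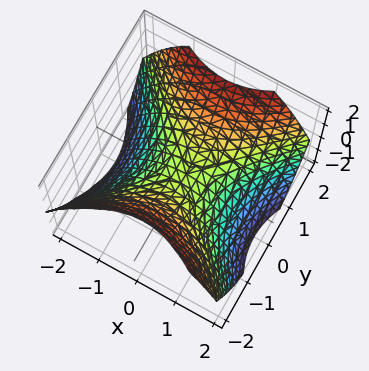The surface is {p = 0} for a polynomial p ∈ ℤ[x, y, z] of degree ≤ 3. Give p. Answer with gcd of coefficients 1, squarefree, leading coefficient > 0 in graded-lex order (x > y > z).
2*x^2 - 2*y^2 + 3*z

First, deg p = 2.
Then, symmetries: the x ↦ −x reflection is a symmetry, so x appears only in even powers; mirror symmetry y ↦ −y ⇒ only even powers of y.
Next, from the visible intercepts: it crosses the x-axis at the gridline x = 0; it meets the z-axis at z = 0 (among the integer gridlines).
Finally, assembling these constraints gives the stated polynomial.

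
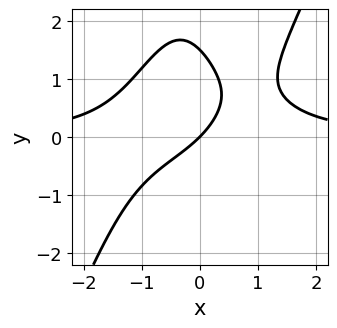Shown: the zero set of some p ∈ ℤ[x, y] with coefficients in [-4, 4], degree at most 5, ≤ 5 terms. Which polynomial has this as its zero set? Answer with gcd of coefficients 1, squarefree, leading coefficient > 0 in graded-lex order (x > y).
2*x^3*y - x^2*y^2 - 2*y^2 - 3*x + 3*y

1. The degree is 4 — a generic line meets the curve in up to 4 points.
2. Observable constraints: it crosses the x-axis at the gridline x = 0; one y-axis crossing is at y = 0.
3. The integer polynomial consistent with all of this is the stated p.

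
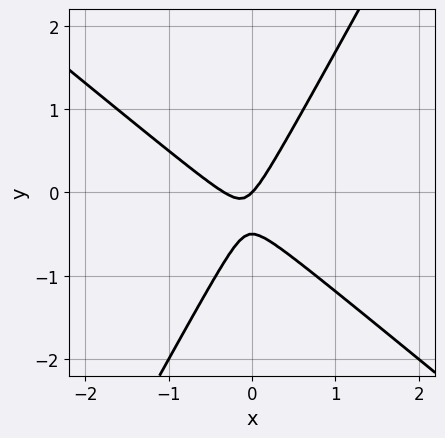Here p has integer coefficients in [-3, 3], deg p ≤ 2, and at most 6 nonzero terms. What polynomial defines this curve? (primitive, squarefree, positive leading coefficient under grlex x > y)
3*x^2 + 2*x*y - 2*y^2 + x - y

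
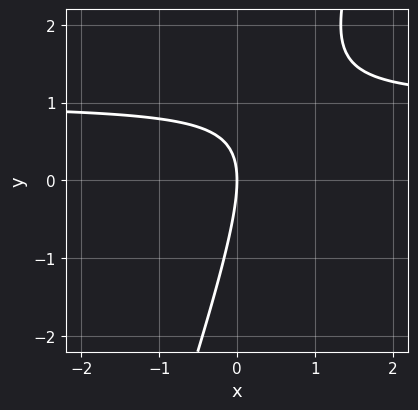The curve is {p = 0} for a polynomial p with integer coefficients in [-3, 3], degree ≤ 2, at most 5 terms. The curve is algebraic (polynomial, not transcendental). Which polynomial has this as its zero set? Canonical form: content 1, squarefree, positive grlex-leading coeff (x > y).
The degree is 2 — the shape is more complex than any degree-1 curve.
Observable constraints: it meets the y-axis at y = 0 (among the integer gridlines); it crosses the x-axis at the gridline x = 0.
Putting this together gives p.

3*x*y - y^2 - 3*x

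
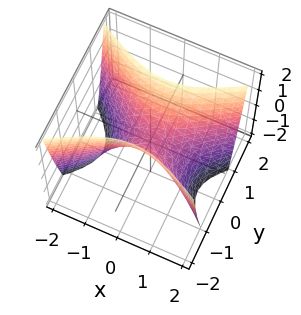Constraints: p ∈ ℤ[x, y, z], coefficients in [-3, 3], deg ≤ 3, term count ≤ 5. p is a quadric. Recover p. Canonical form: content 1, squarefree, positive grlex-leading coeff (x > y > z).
First, degree: a hyperbolic paraboloid; a quadric, so deg p = 2.
Then, symmetries: mirror symmetry y ↦ −y ⇒ only even powers of y; the x ↦ −x reflection is a symmetry, so x appears only in even powers.
Then, observable constraints: it crosses the x-axis at the gridline x = 0; one y-axis crossing is at y = 0.
Finally, putting this together gives p.

x^2 - 2*y^2 + z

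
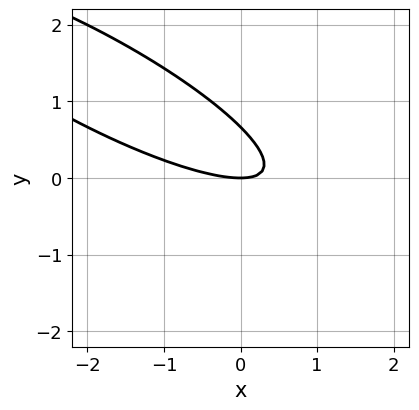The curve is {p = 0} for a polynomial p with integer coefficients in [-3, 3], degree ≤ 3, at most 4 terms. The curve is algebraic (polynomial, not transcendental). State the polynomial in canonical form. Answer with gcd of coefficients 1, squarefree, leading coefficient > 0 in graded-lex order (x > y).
x^2 + 3*x*y + 3*y^2 - 2*y

(a) Degree: the shape is more complex than any degree-1 curve, so deg p = 2.
(b) Reading off the gridlines: it crosses the x-axis at the gridline x = 0; it crosses the y-axis at the gridline y = 0.
(c) The integer polynomial consistent with all of this is the stated p.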